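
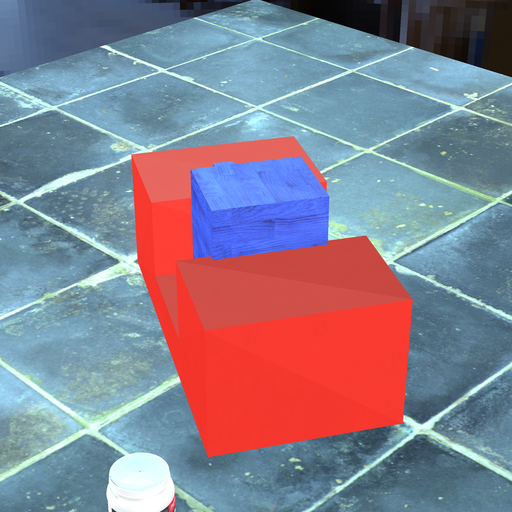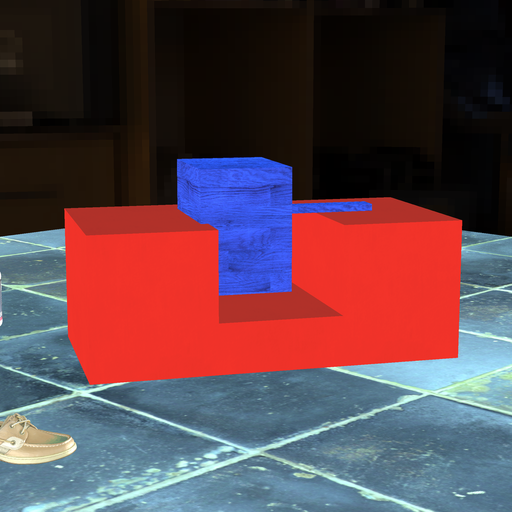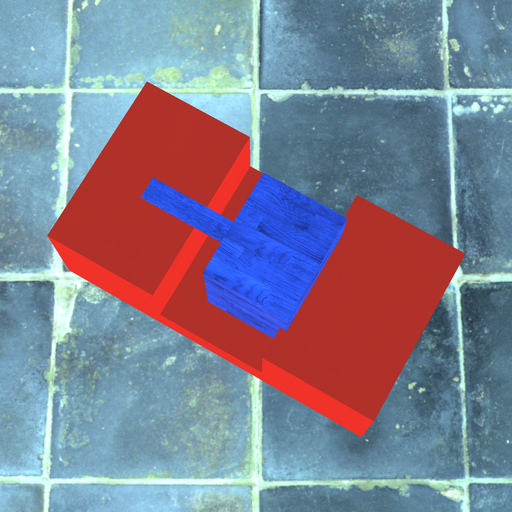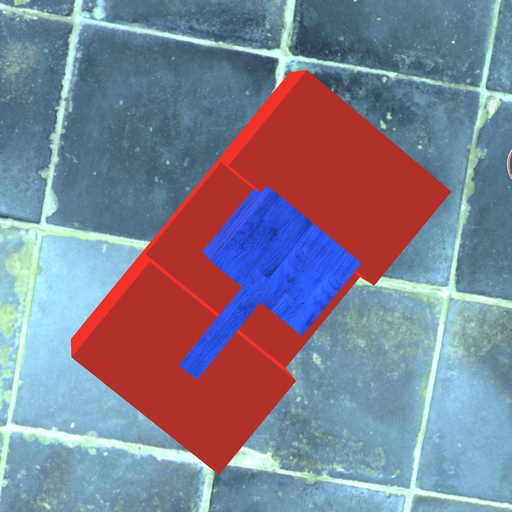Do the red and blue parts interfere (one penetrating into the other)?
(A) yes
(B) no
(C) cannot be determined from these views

(A) yes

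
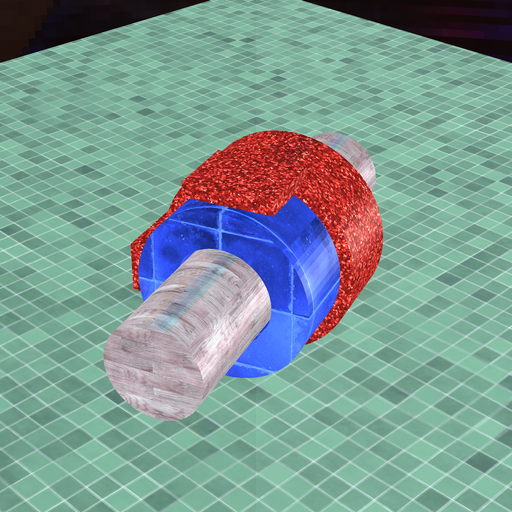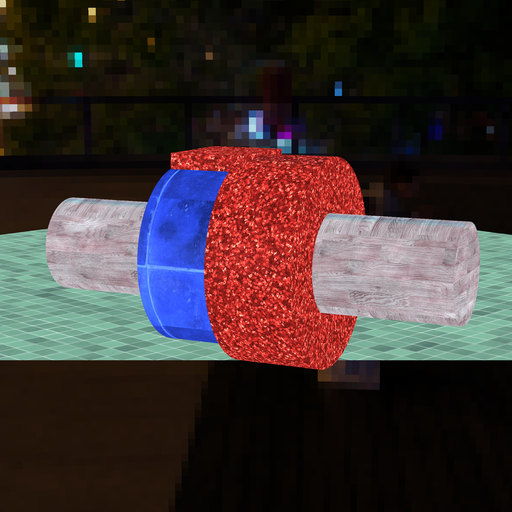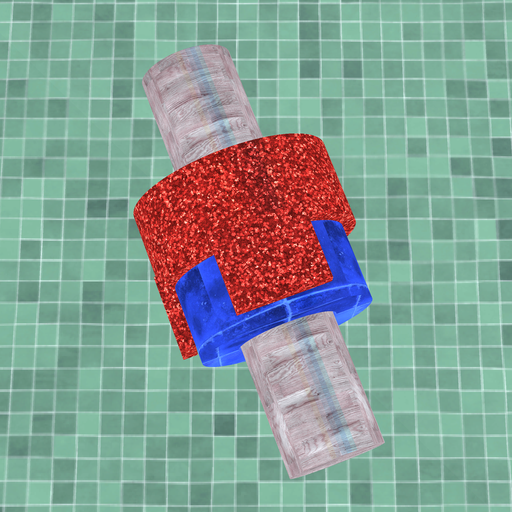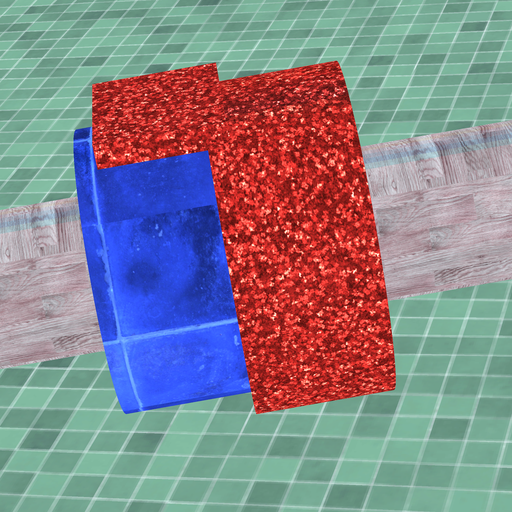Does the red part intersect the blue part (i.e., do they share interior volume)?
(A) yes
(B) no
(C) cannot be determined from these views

(A) yes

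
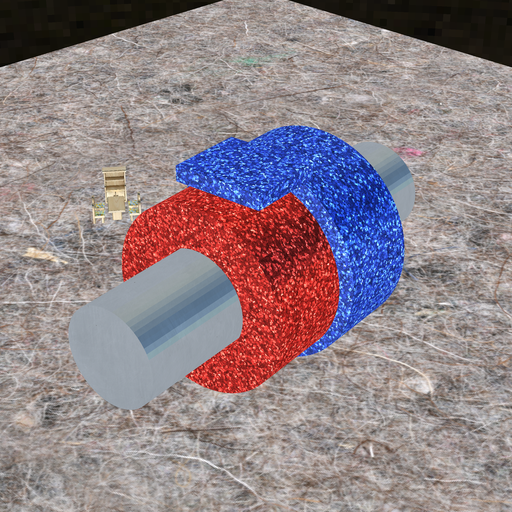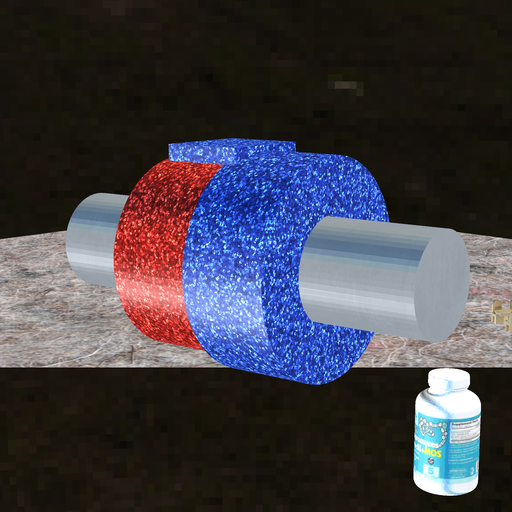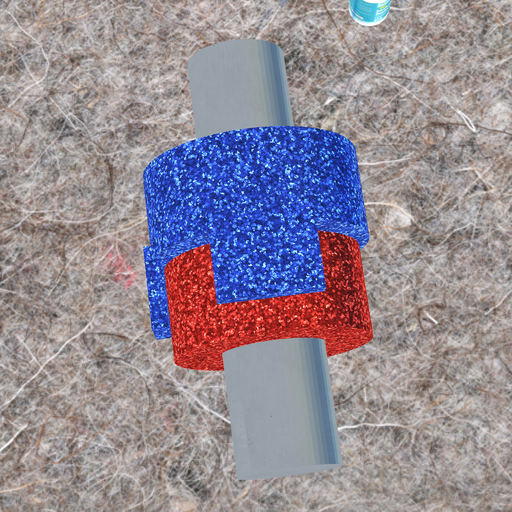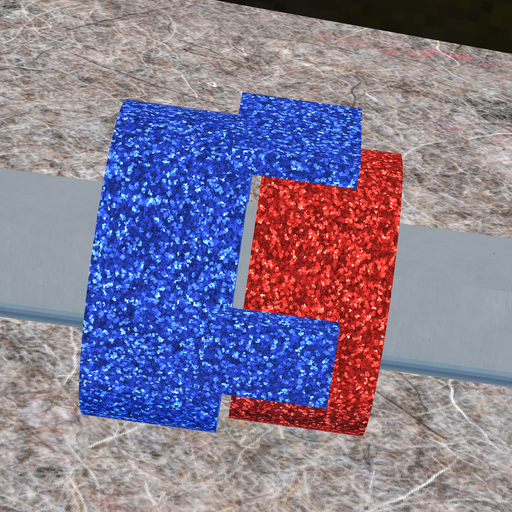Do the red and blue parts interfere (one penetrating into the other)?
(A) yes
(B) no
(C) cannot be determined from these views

(B) no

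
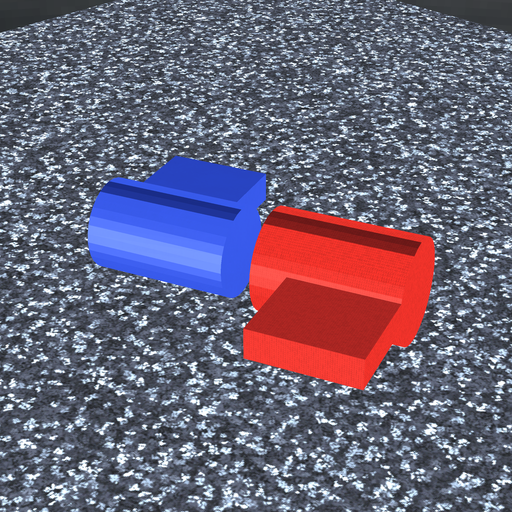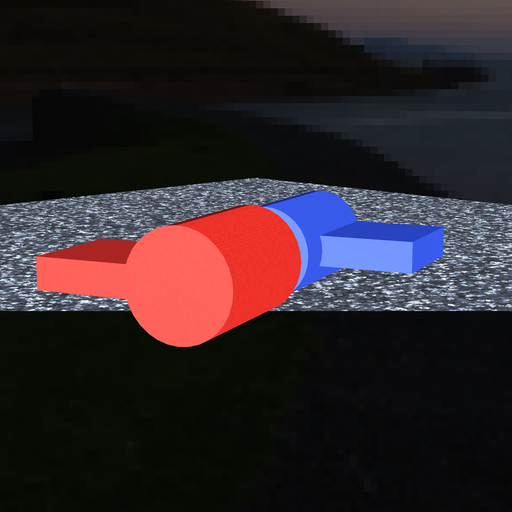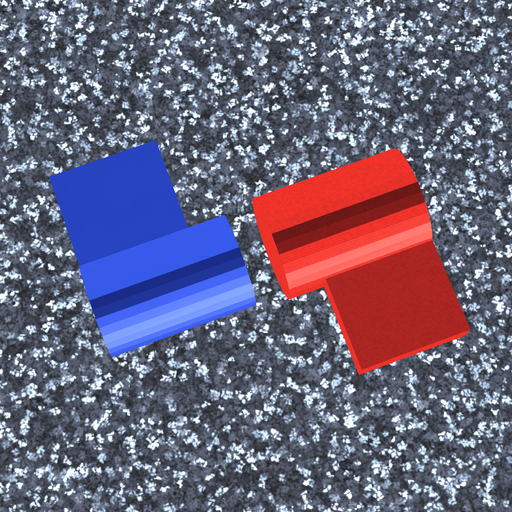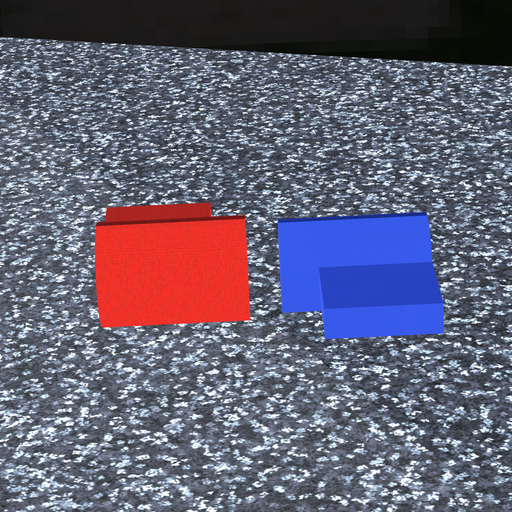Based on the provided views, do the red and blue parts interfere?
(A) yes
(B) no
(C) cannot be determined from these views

(B) no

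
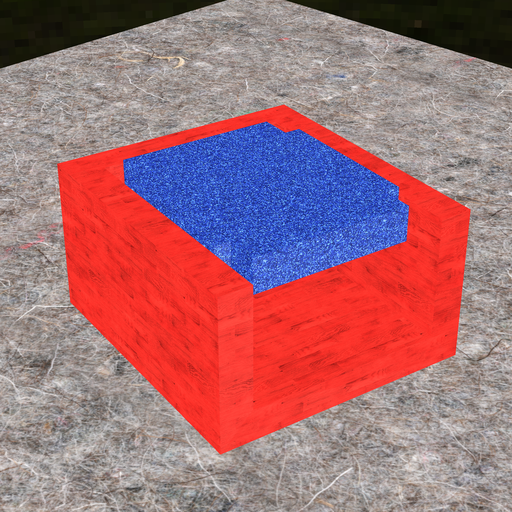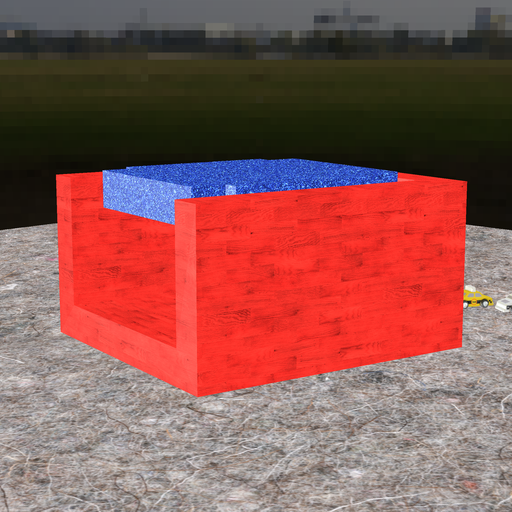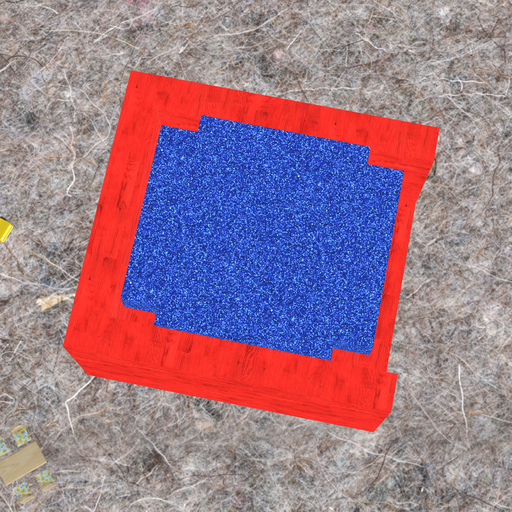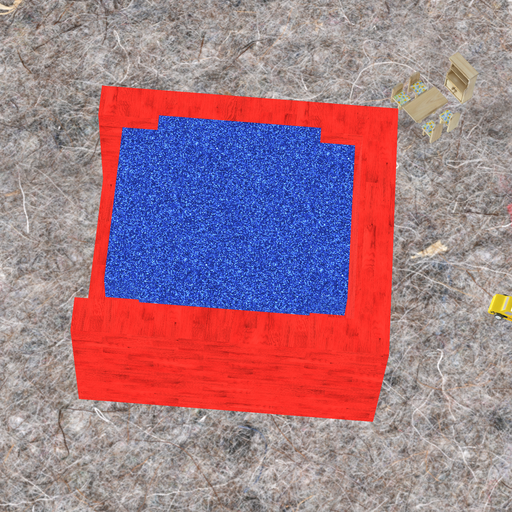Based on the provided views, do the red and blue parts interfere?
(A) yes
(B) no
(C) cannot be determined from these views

(B) no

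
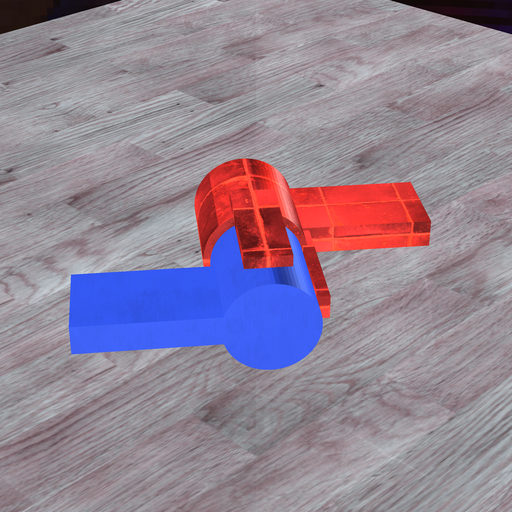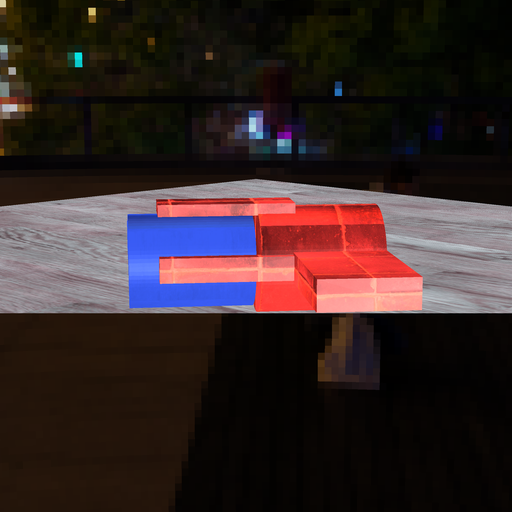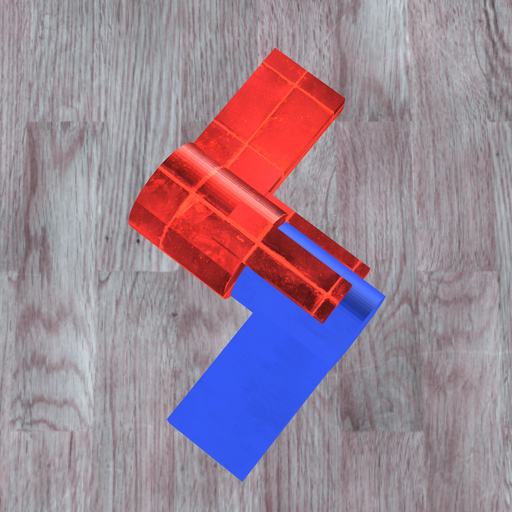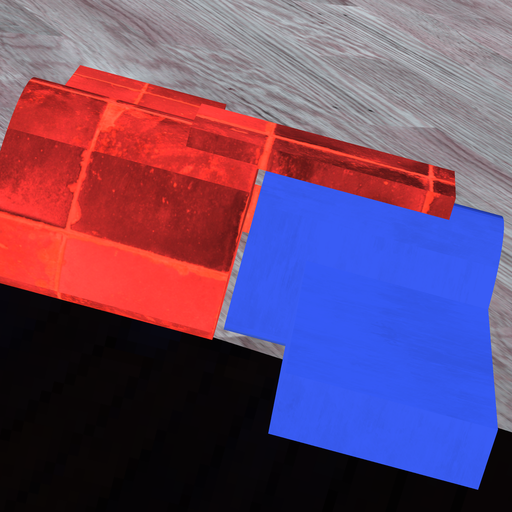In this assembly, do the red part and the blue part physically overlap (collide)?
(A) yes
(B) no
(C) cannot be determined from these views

(B) no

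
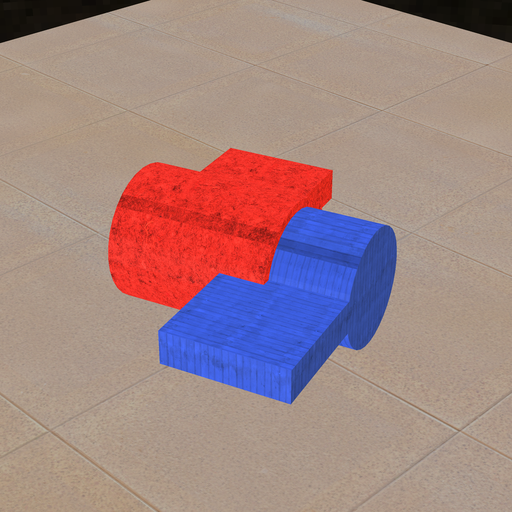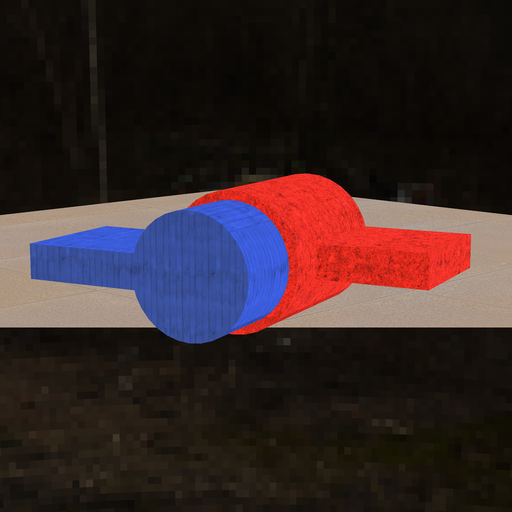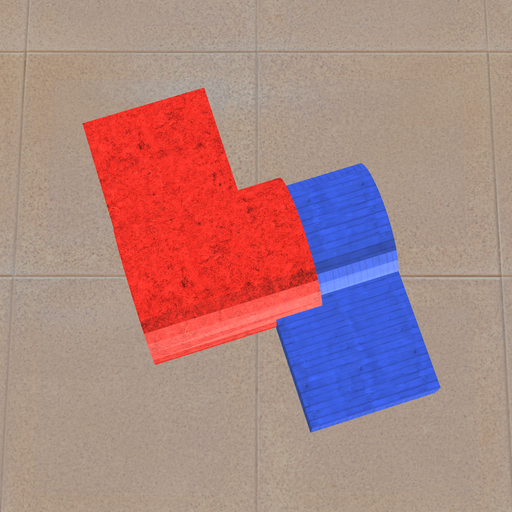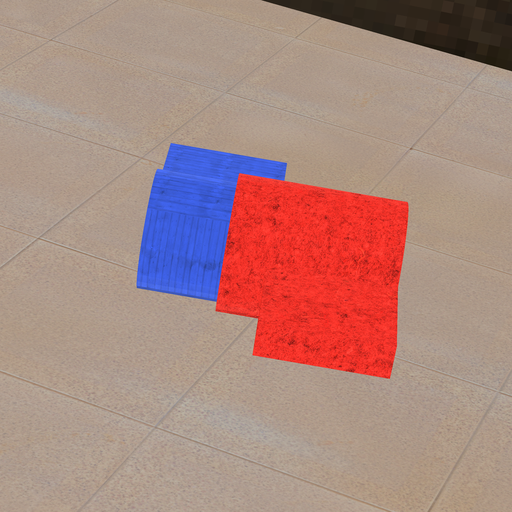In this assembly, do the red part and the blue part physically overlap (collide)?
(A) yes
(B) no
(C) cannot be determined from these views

(A) yes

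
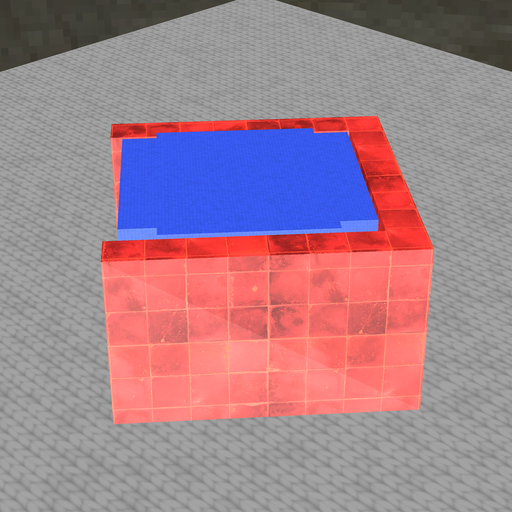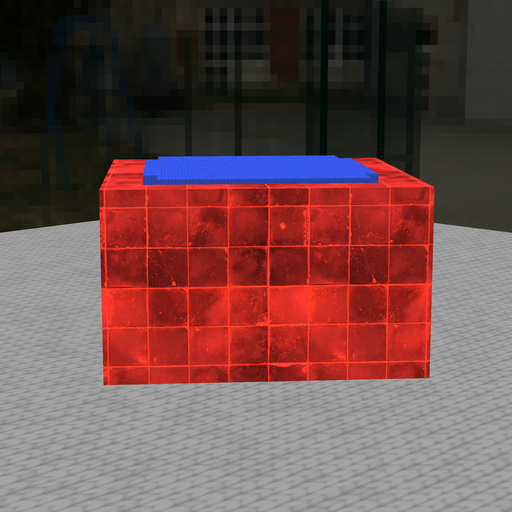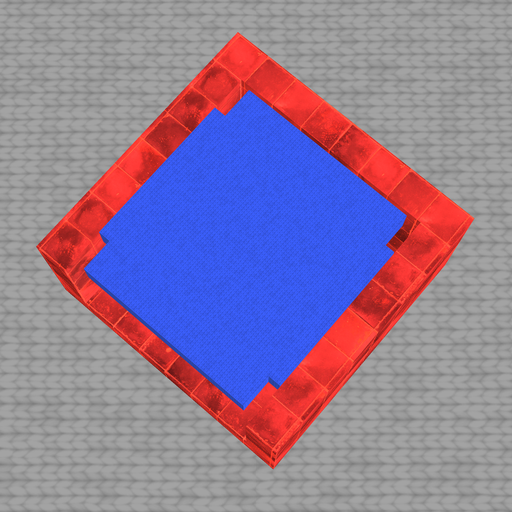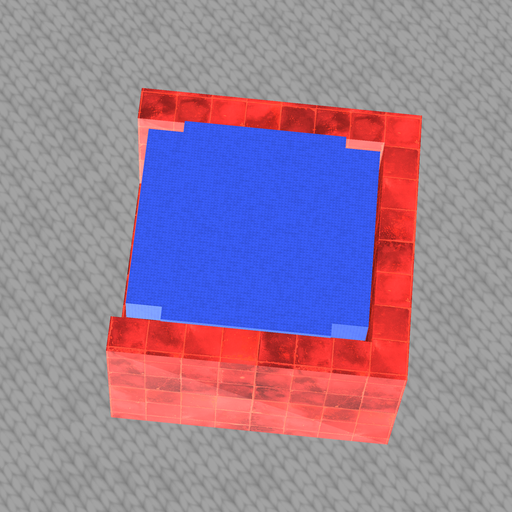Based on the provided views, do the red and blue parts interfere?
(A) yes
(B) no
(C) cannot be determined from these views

(B) no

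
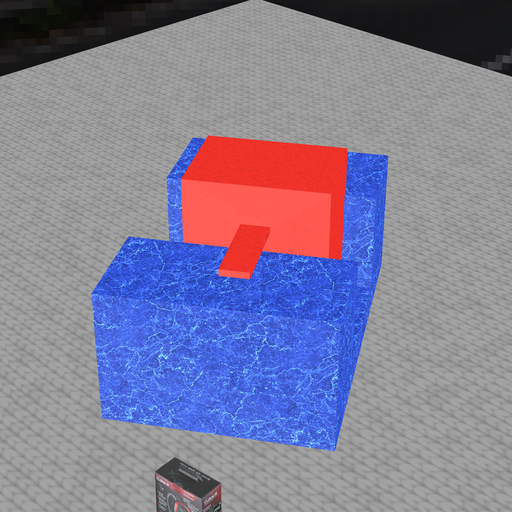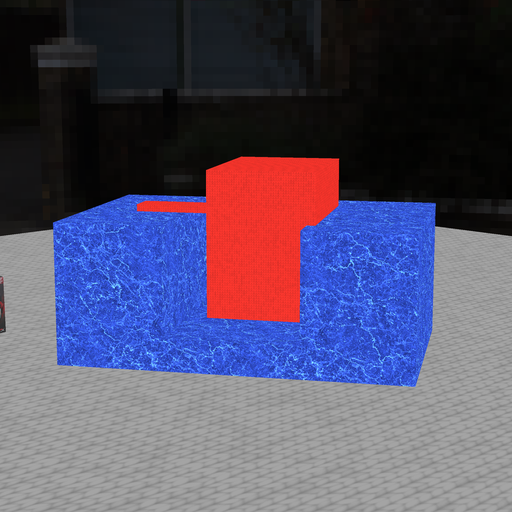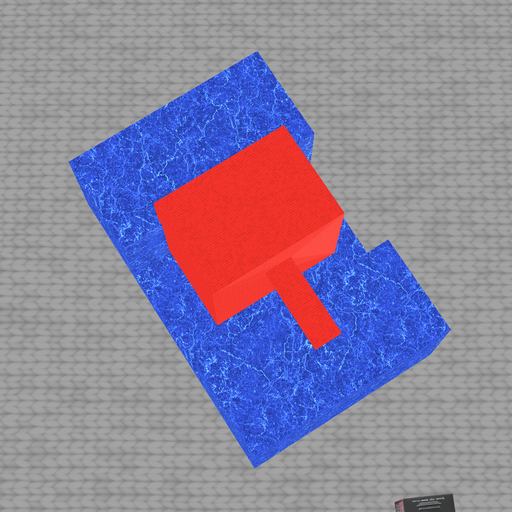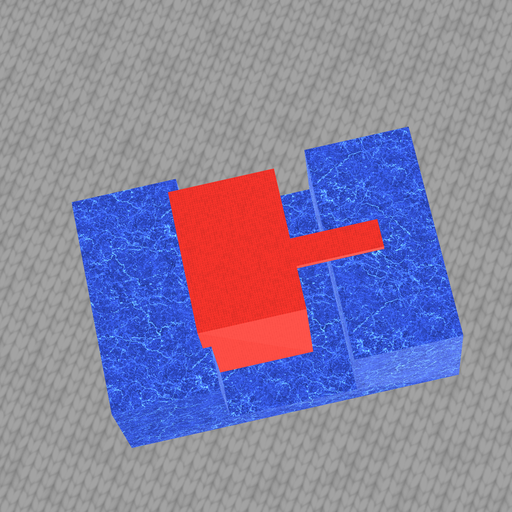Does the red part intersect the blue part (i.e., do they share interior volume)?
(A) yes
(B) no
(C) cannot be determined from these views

(A) yes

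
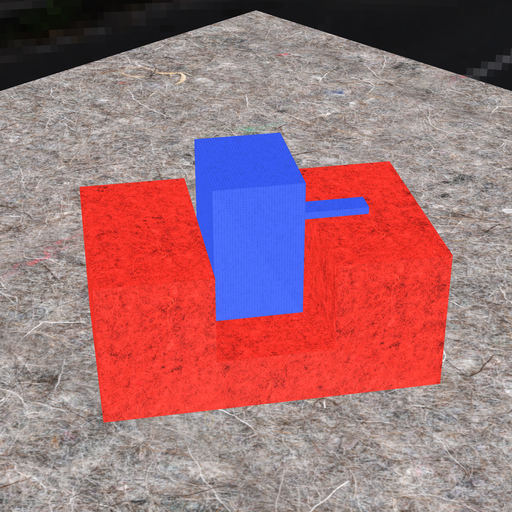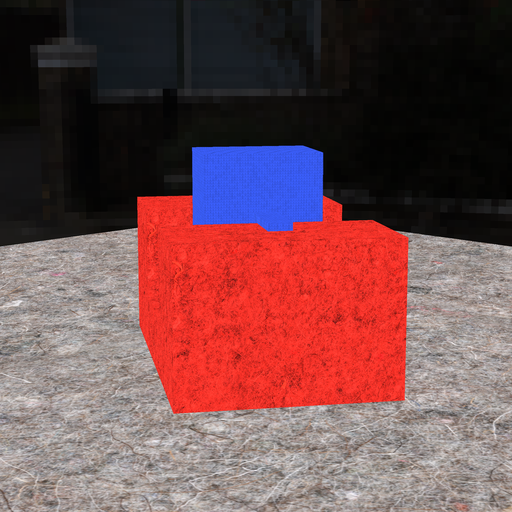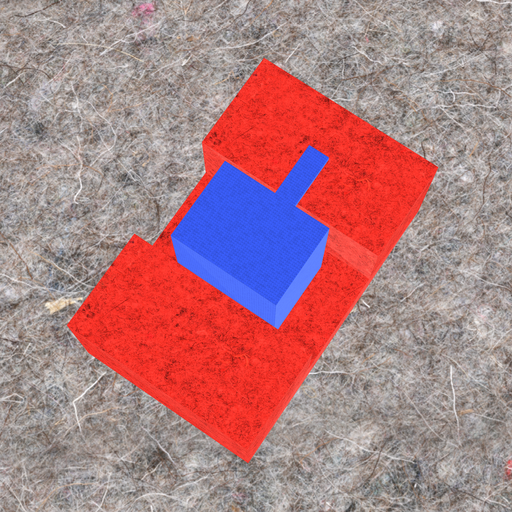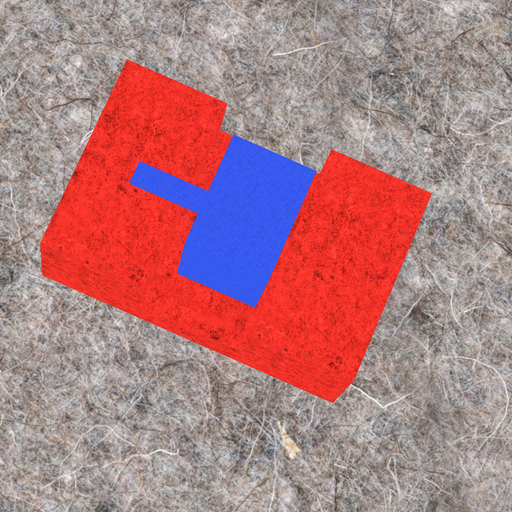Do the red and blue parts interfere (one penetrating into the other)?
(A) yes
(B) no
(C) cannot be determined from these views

(B) no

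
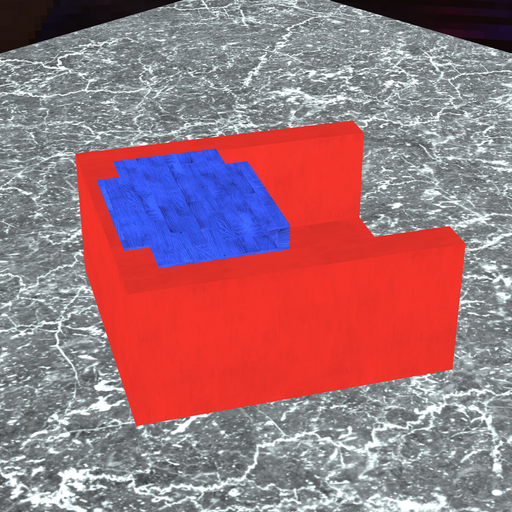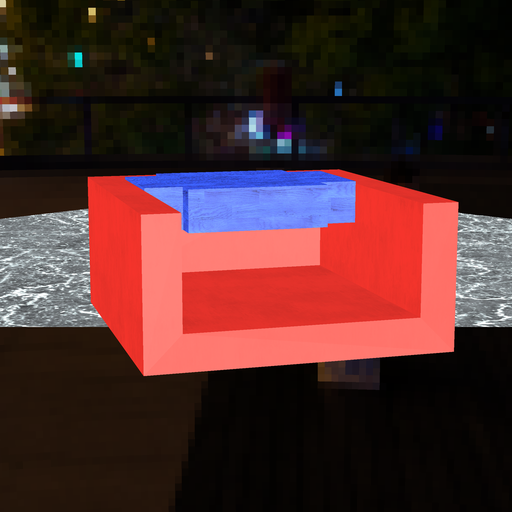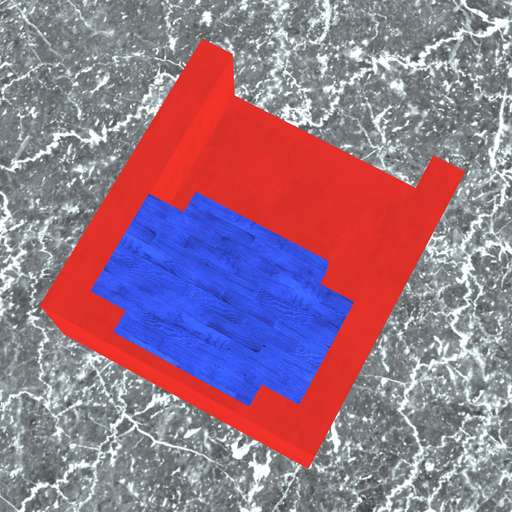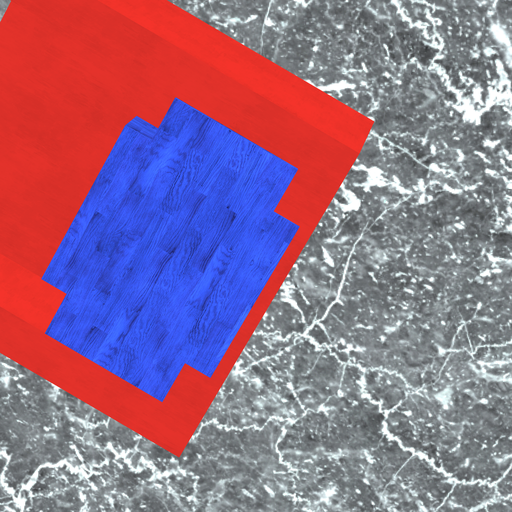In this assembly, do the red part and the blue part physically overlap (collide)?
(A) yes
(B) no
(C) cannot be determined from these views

(A) yes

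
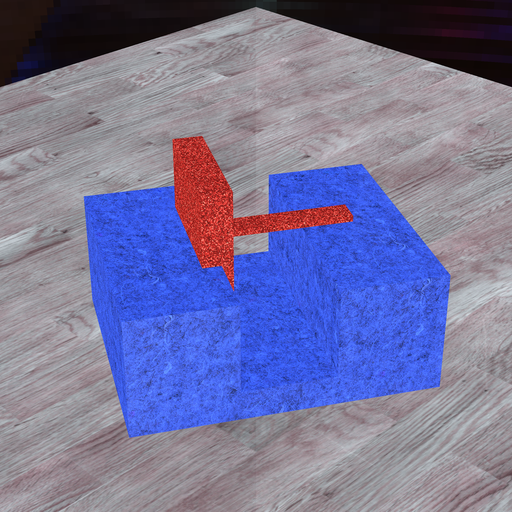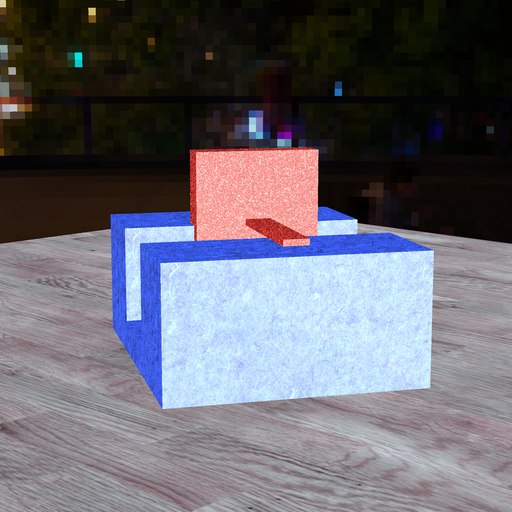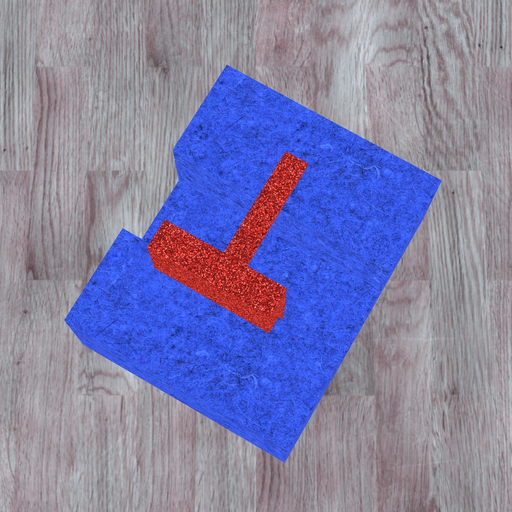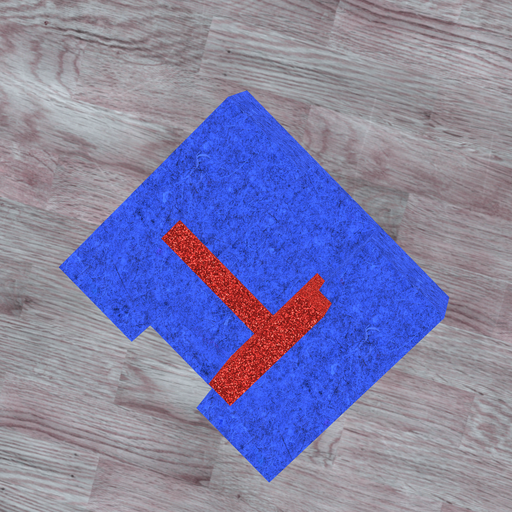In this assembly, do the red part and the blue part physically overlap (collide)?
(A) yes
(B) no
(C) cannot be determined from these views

(A) yes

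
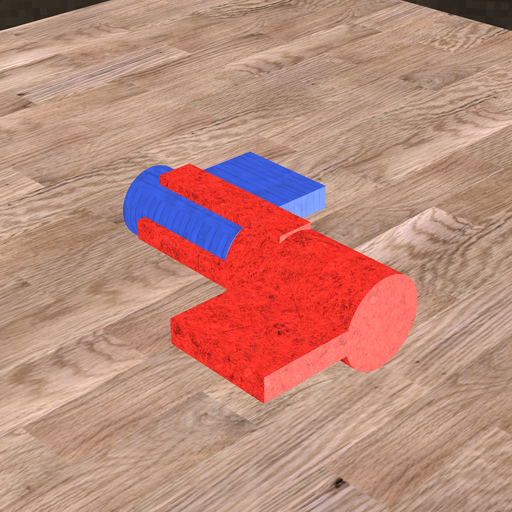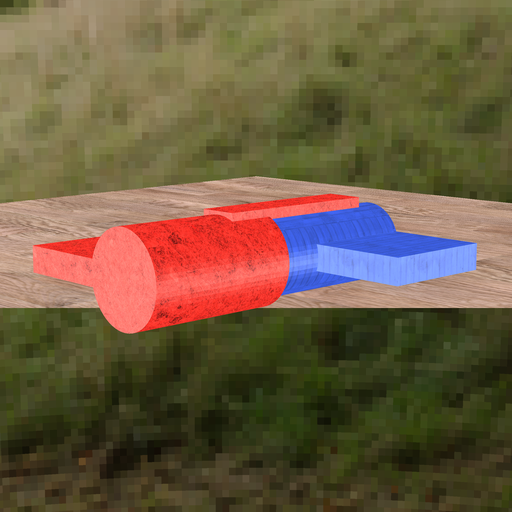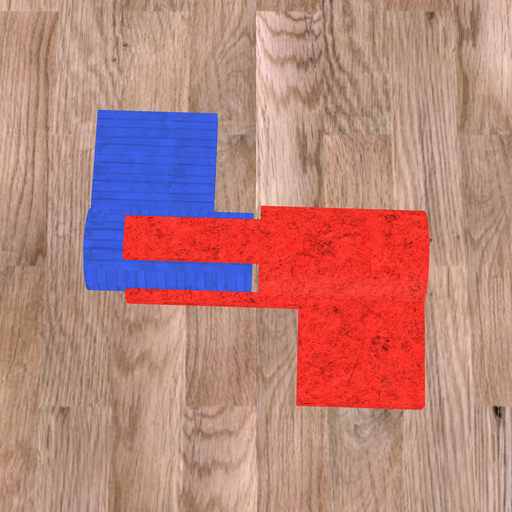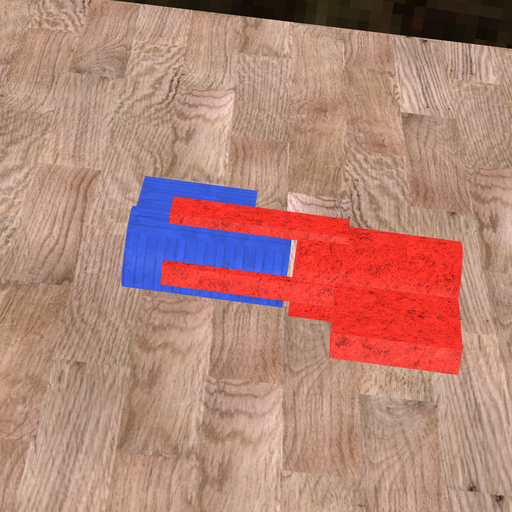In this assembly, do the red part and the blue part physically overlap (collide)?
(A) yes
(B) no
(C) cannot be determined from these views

(B) no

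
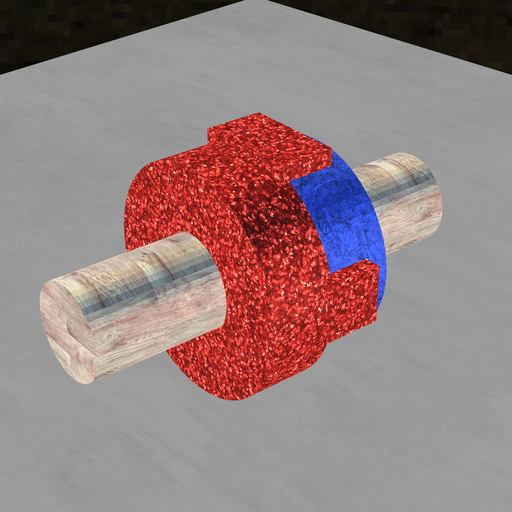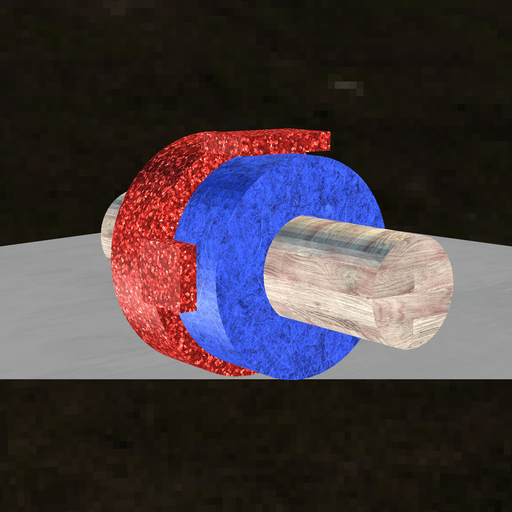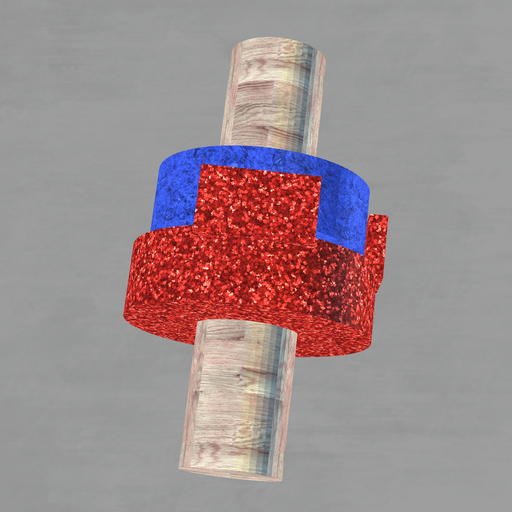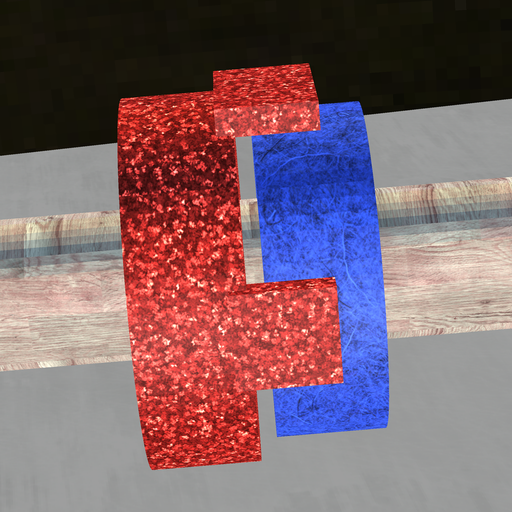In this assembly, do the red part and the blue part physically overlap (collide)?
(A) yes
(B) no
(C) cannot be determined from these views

(B) no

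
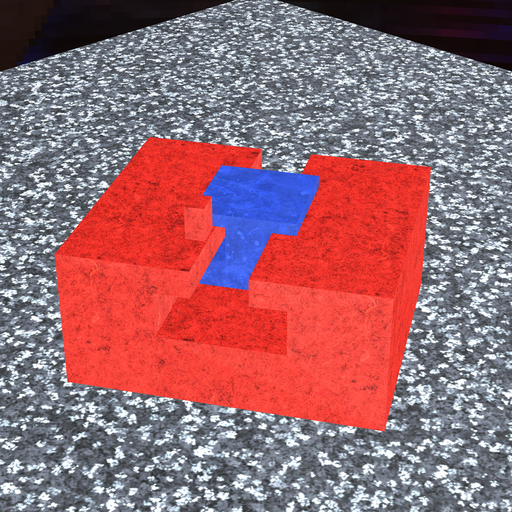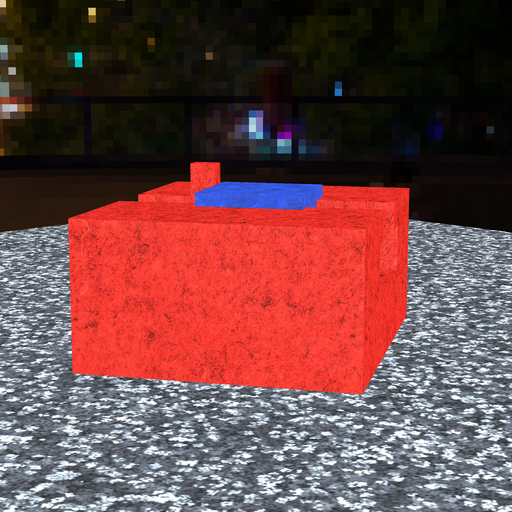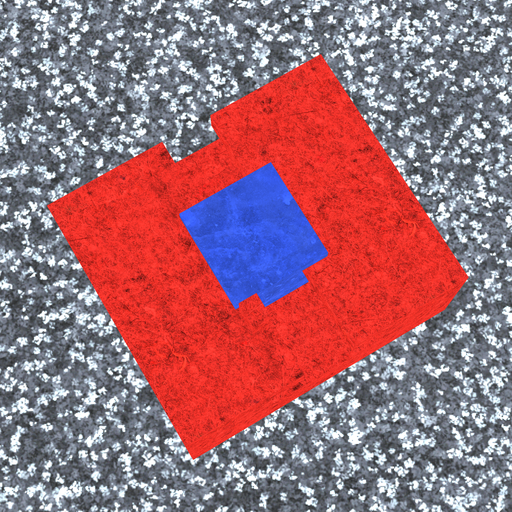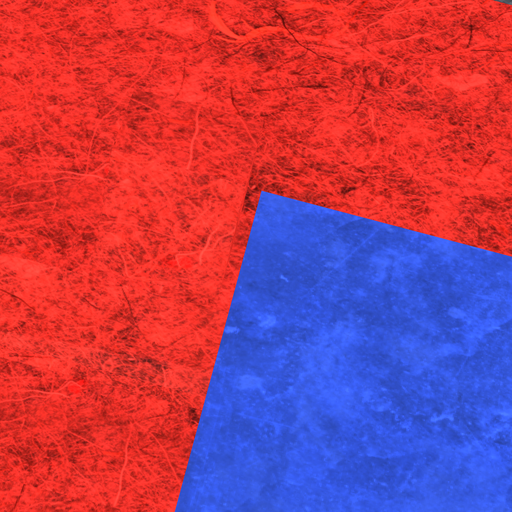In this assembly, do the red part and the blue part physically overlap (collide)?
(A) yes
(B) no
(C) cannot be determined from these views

(B) no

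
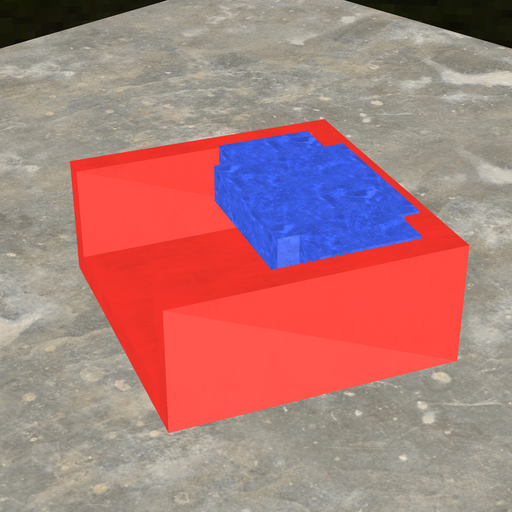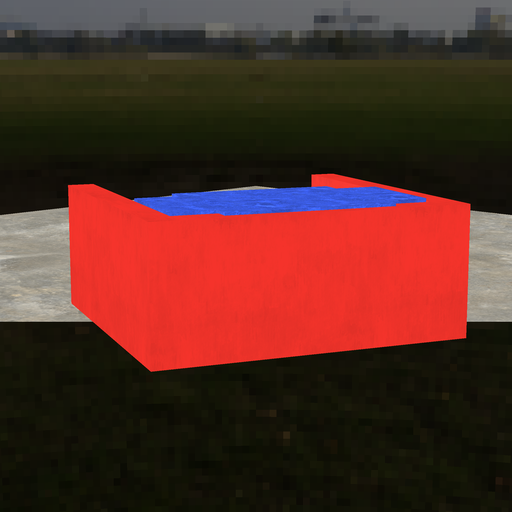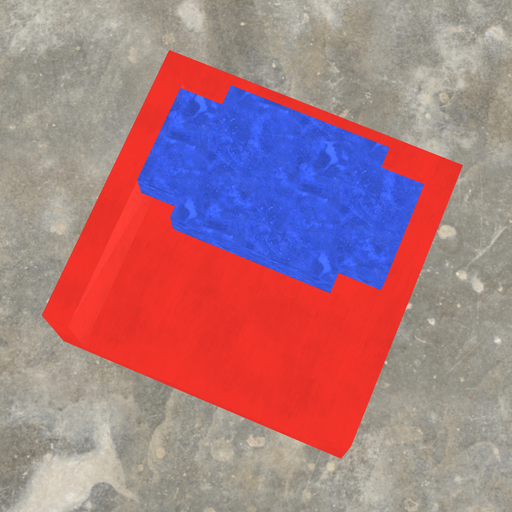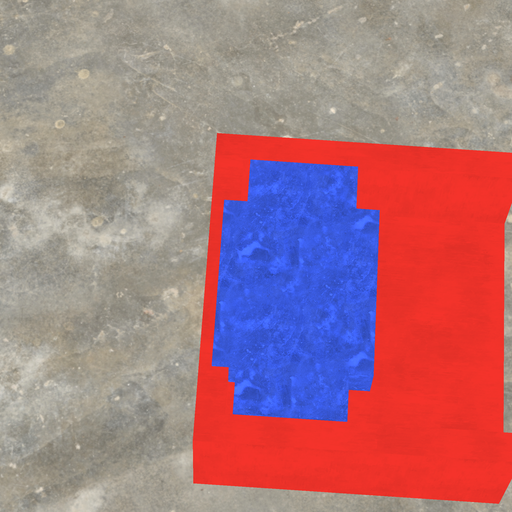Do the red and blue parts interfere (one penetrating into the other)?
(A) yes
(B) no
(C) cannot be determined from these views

(A) yes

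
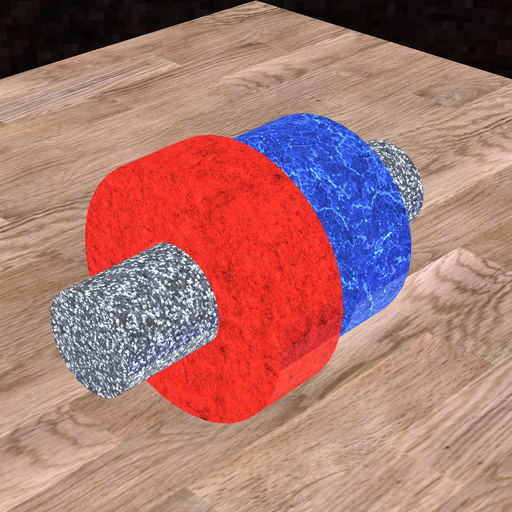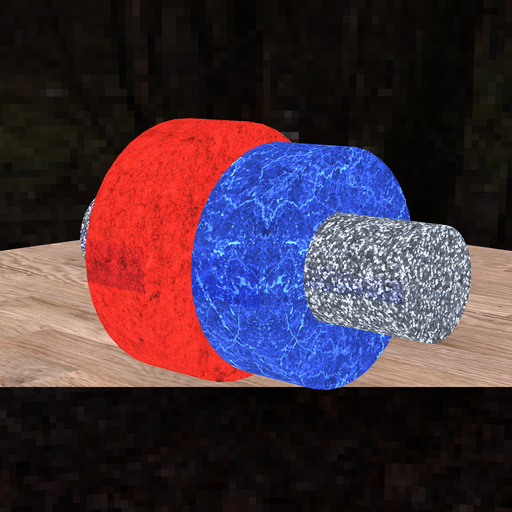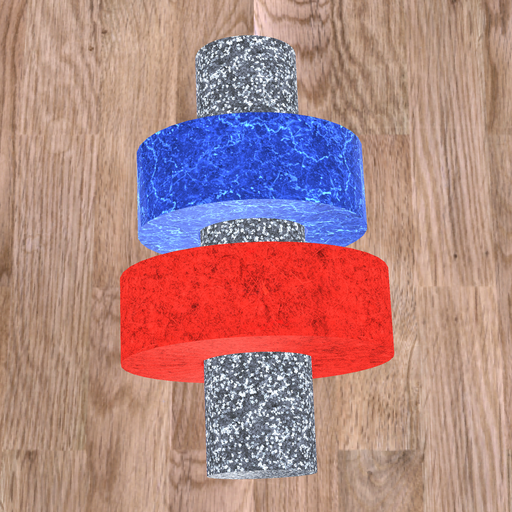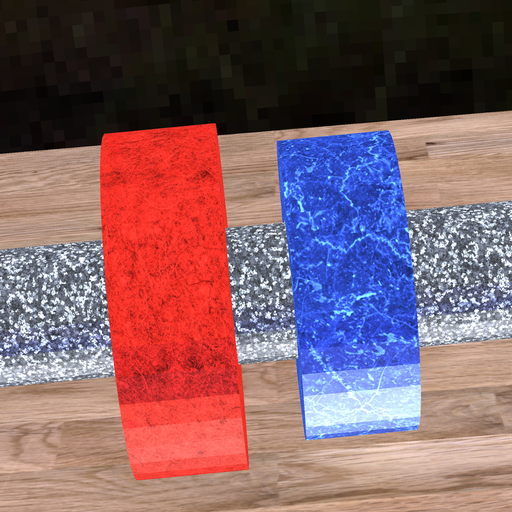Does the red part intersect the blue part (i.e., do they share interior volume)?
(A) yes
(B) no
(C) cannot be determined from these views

(B) no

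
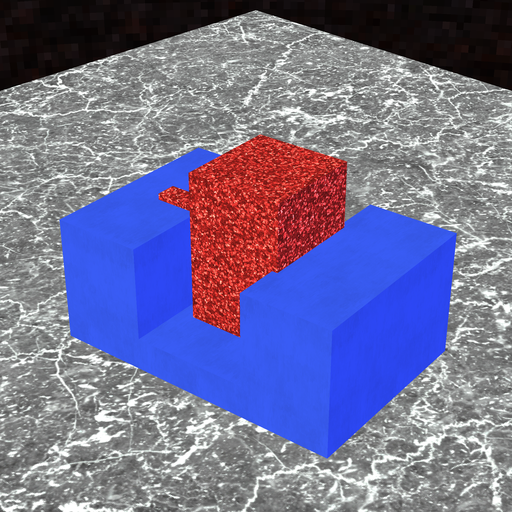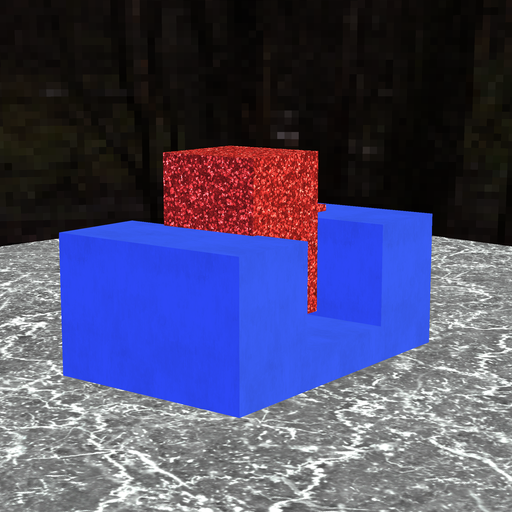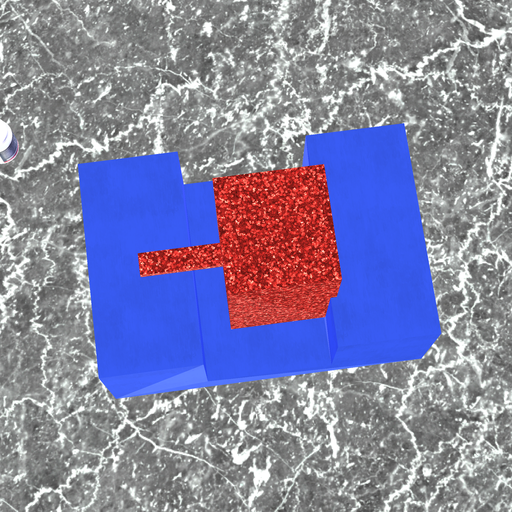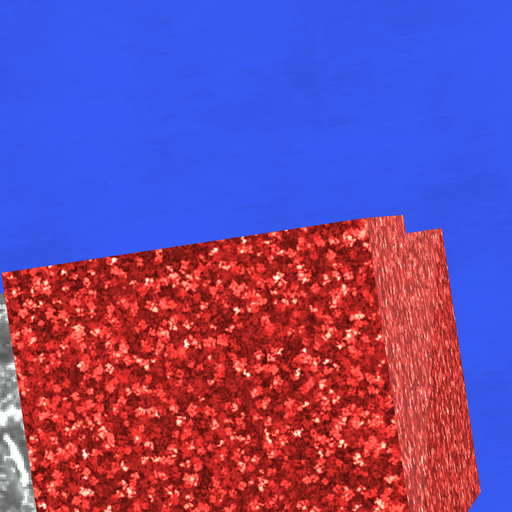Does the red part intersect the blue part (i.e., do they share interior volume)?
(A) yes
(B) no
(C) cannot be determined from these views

(A) yes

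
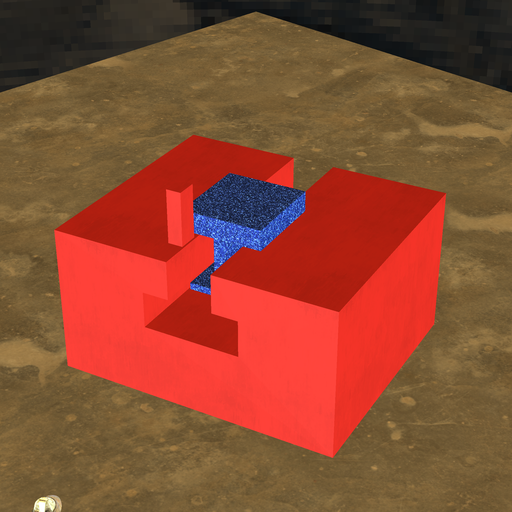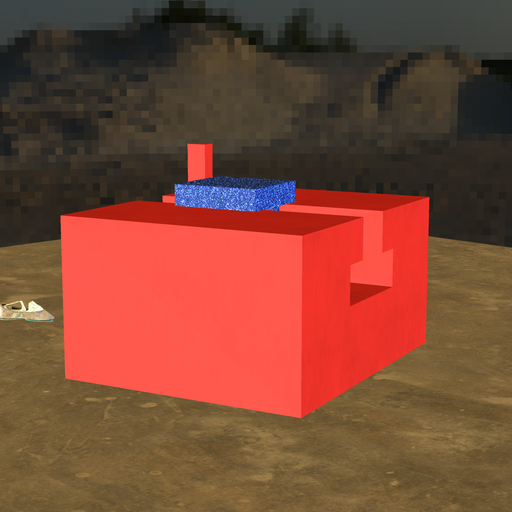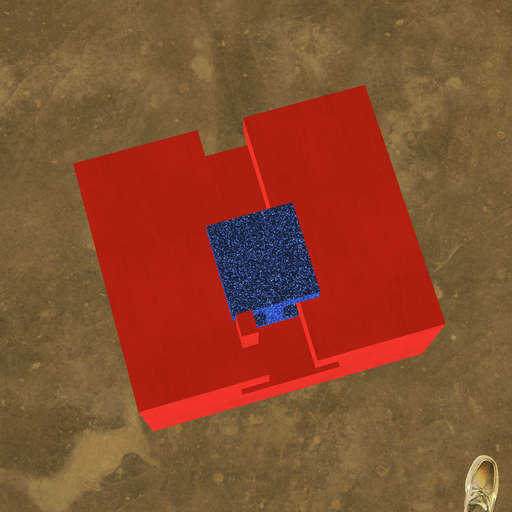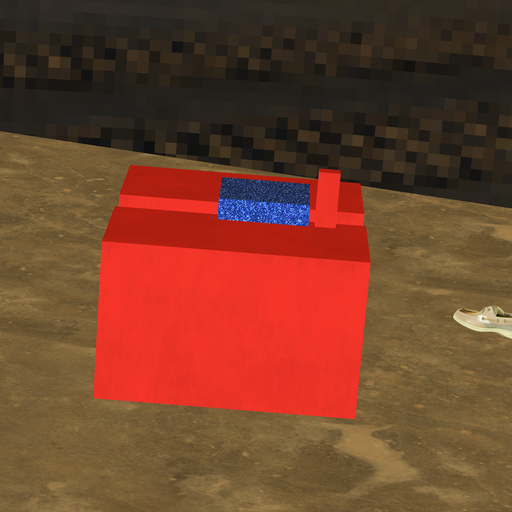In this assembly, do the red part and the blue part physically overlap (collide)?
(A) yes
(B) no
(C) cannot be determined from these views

(B) no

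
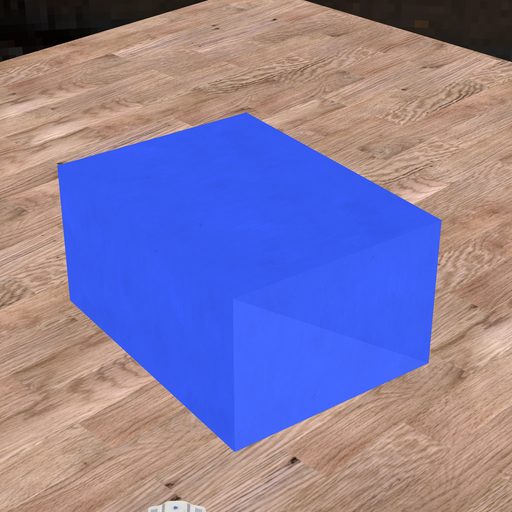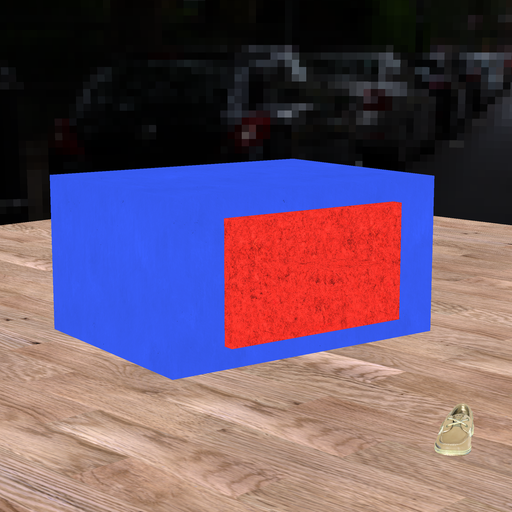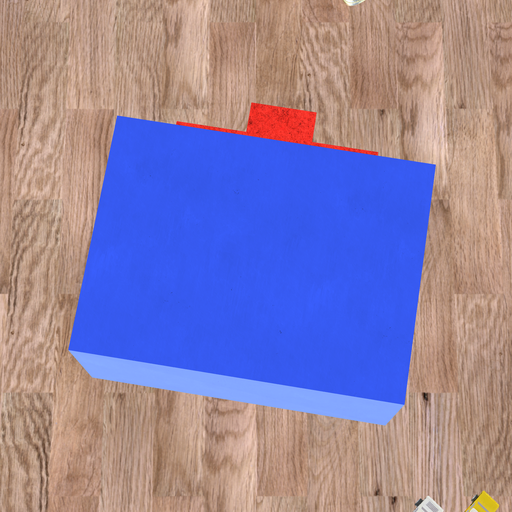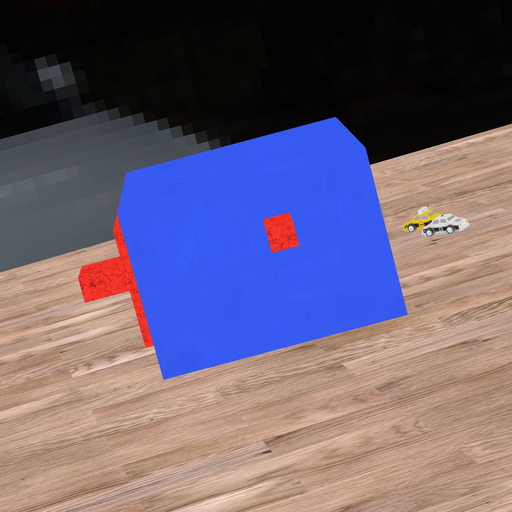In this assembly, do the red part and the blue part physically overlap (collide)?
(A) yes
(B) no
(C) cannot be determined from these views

(B) no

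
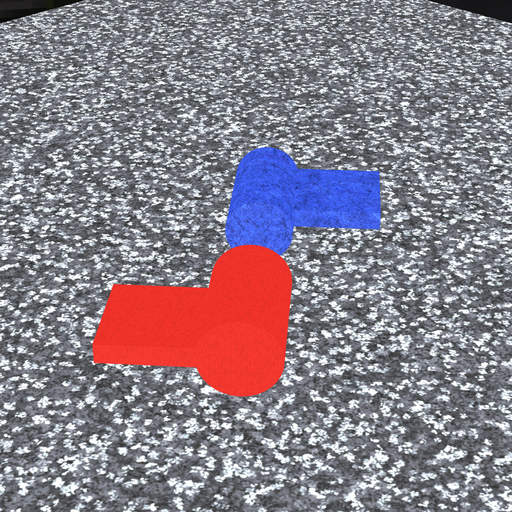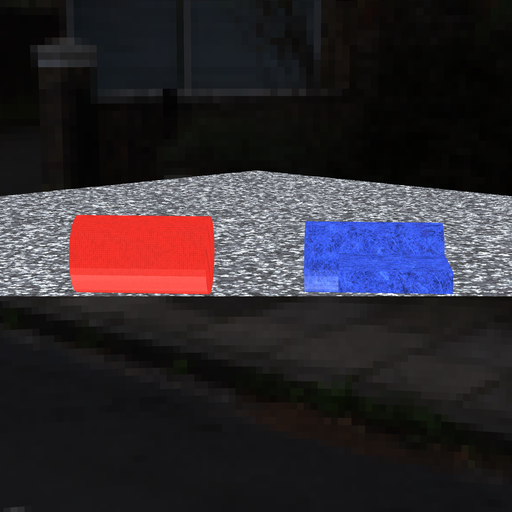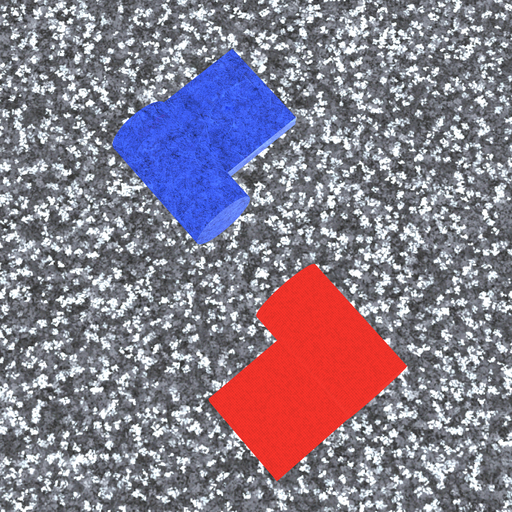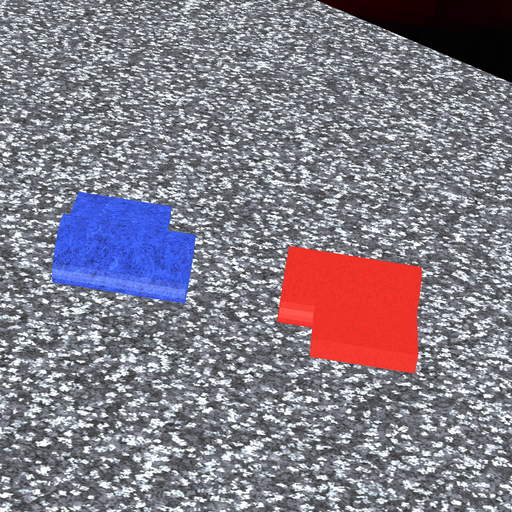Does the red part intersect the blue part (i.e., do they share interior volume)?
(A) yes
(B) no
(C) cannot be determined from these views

(B) no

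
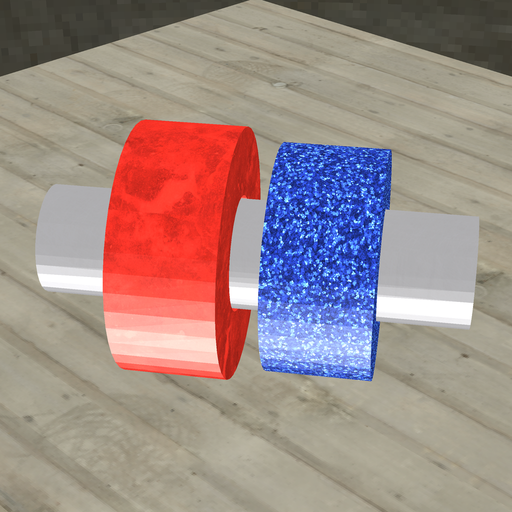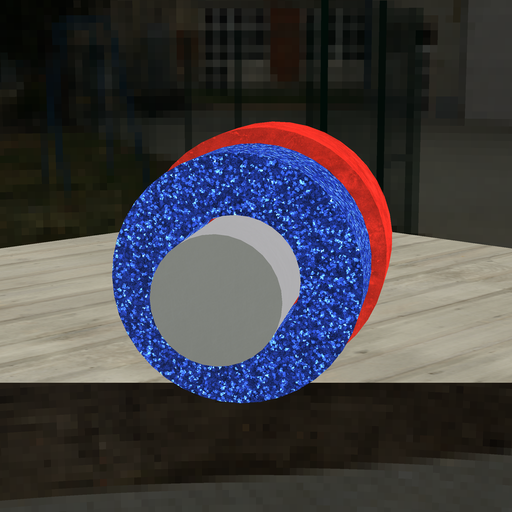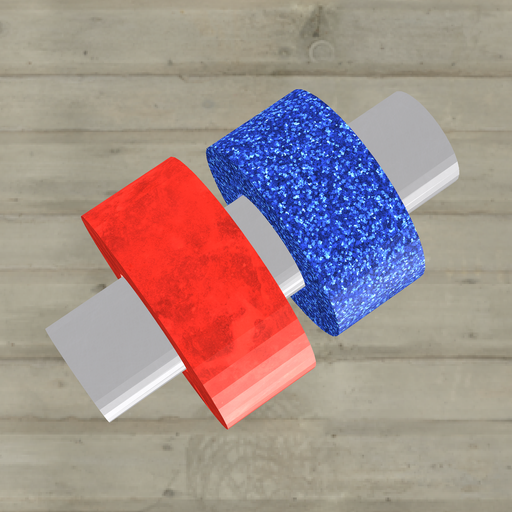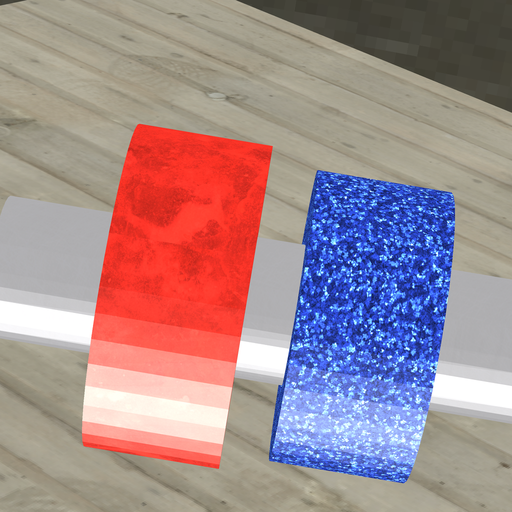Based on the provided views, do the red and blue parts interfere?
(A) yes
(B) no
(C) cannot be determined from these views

(B) no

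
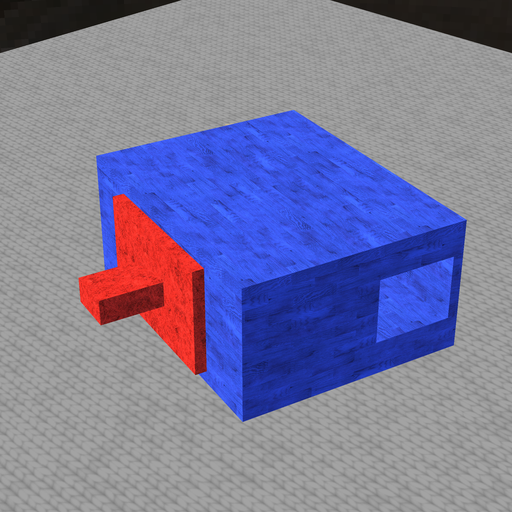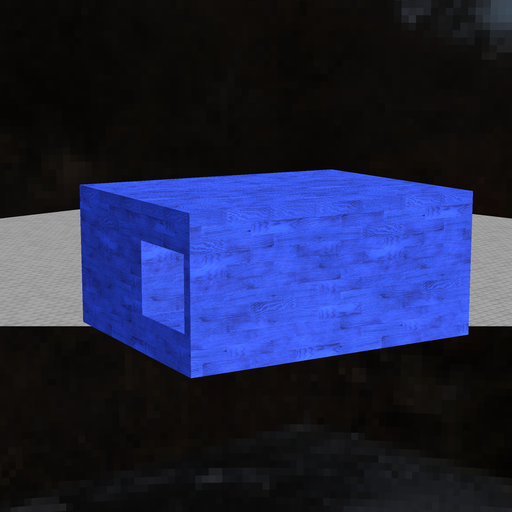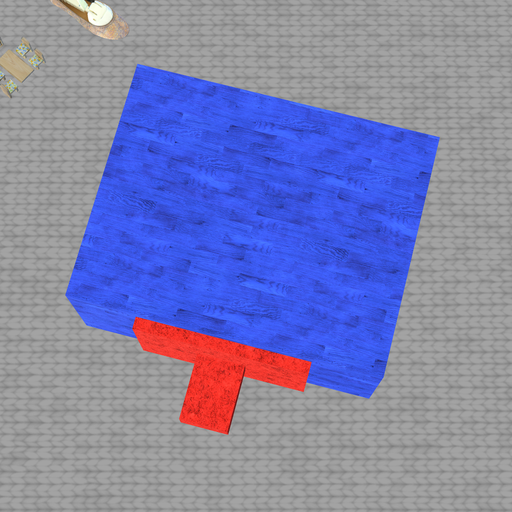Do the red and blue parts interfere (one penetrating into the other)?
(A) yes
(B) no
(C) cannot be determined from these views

(C) cannot be determined from these views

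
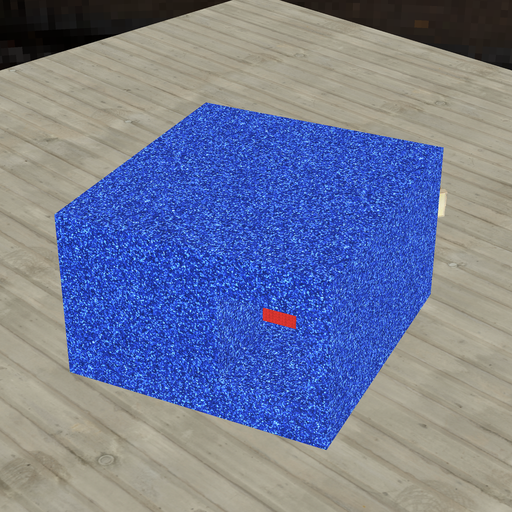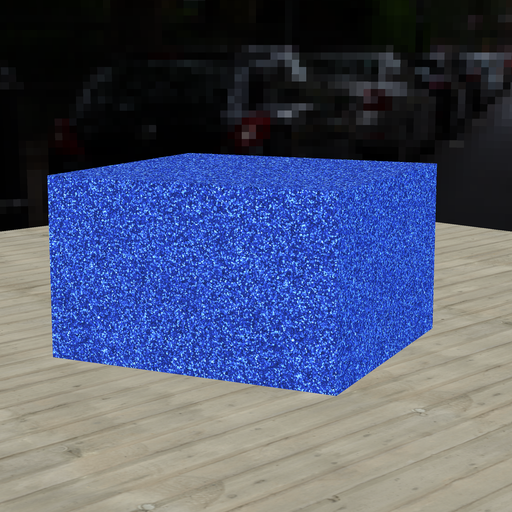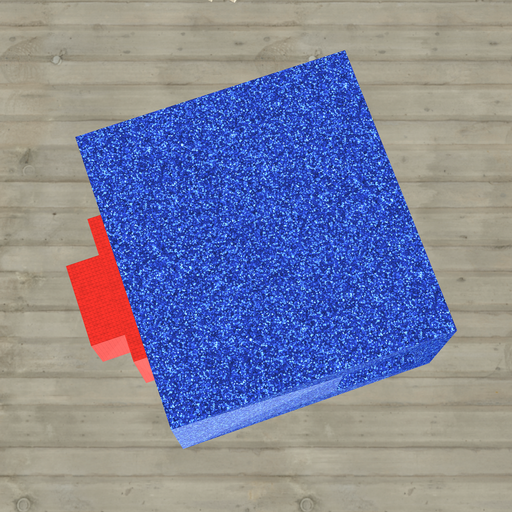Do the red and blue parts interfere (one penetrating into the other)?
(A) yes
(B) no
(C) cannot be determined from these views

(C) cannot be determined from these views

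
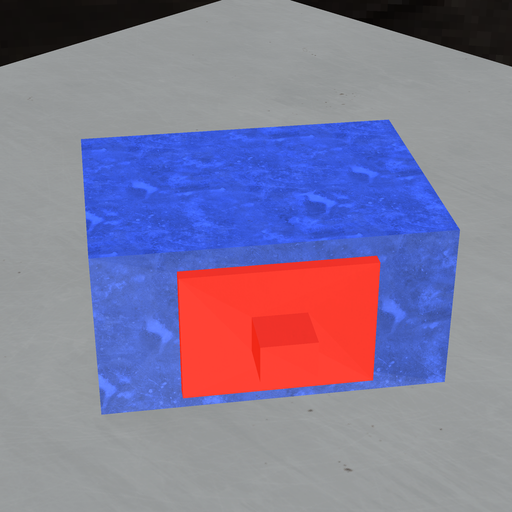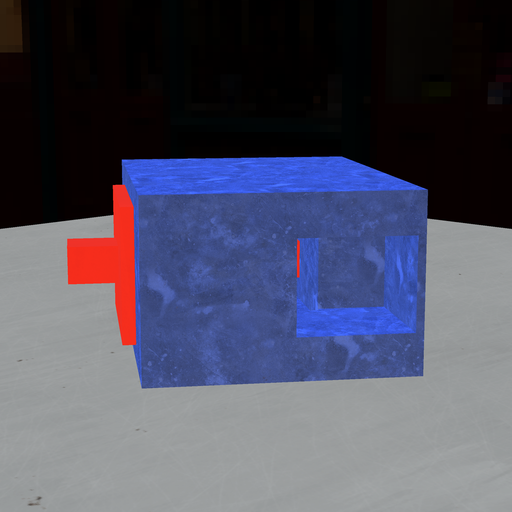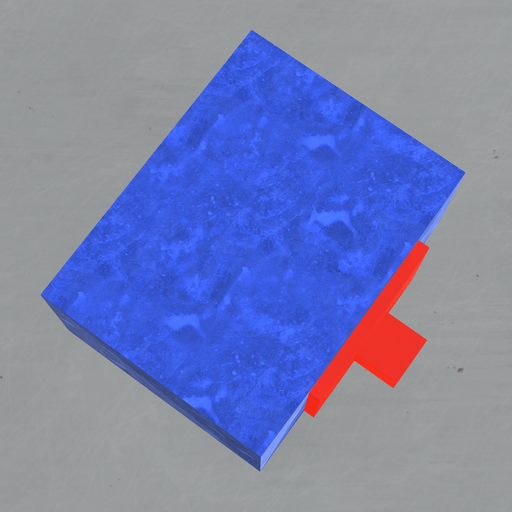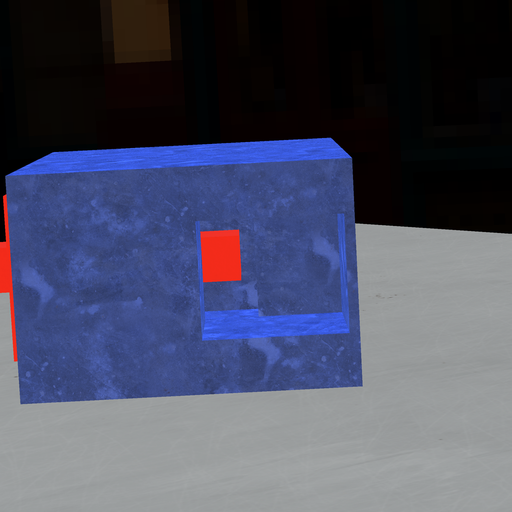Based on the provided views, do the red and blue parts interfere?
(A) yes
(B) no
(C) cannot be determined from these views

(B) no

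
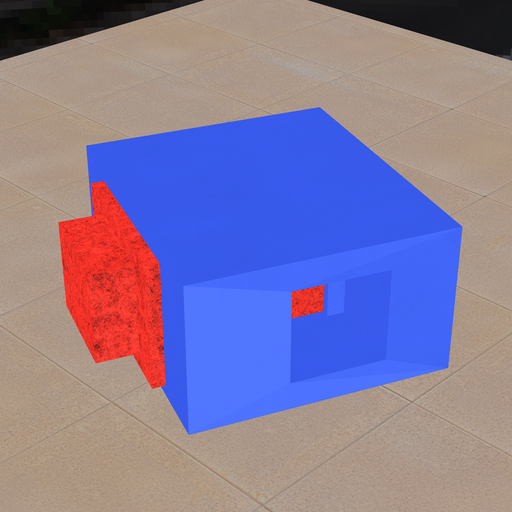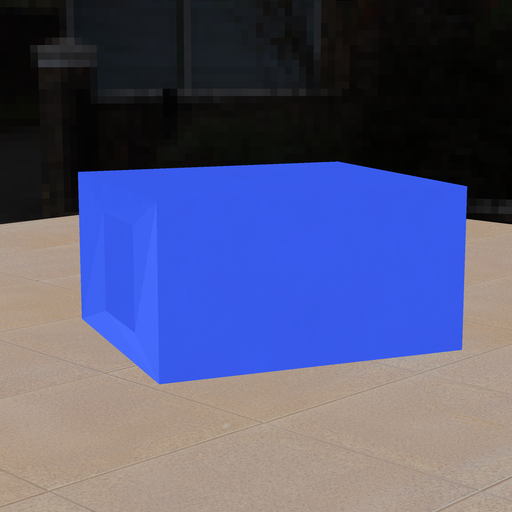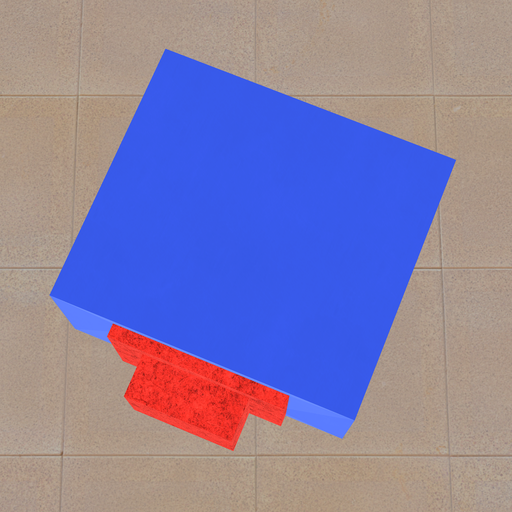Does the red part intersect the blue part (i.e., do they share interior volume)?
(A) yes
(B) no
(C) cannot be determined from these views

(C) cannot be determined from these views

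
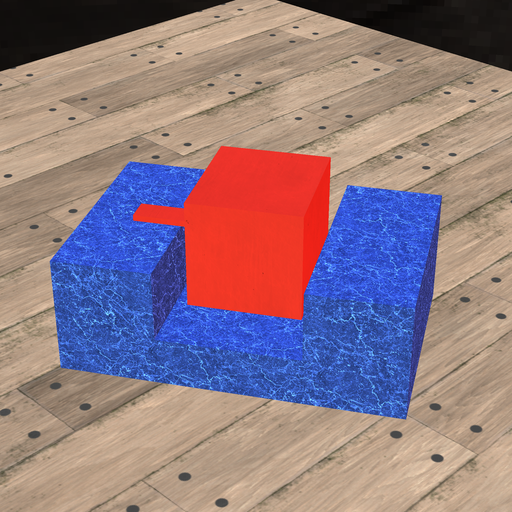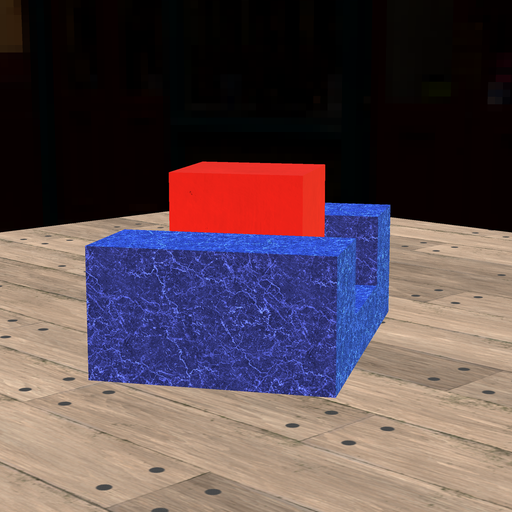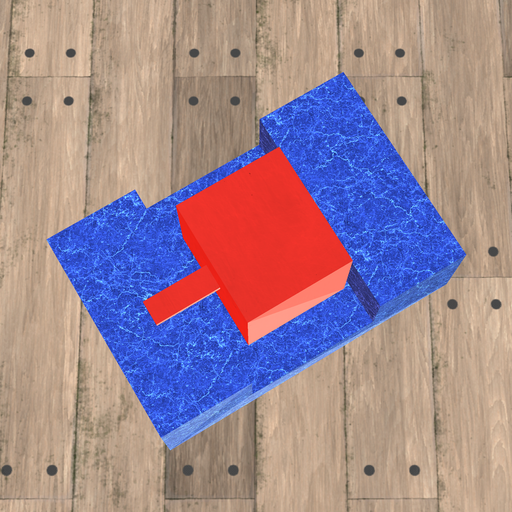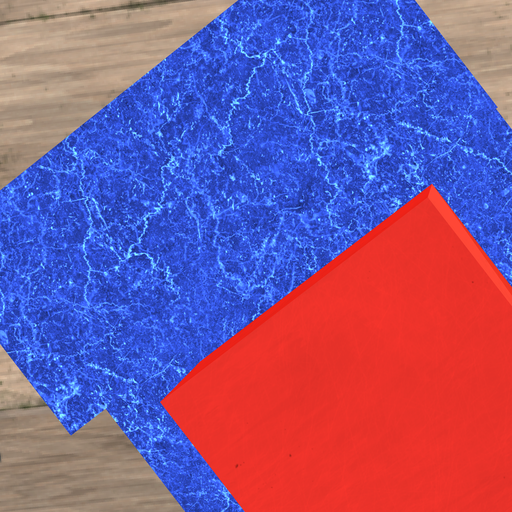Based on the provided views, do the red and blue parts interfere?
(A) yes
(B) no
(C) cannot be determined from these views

(B) no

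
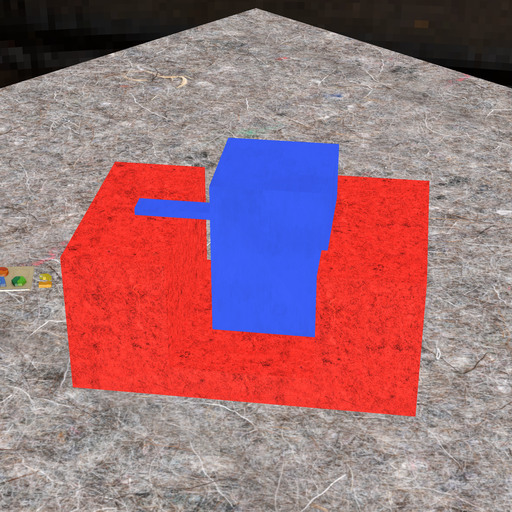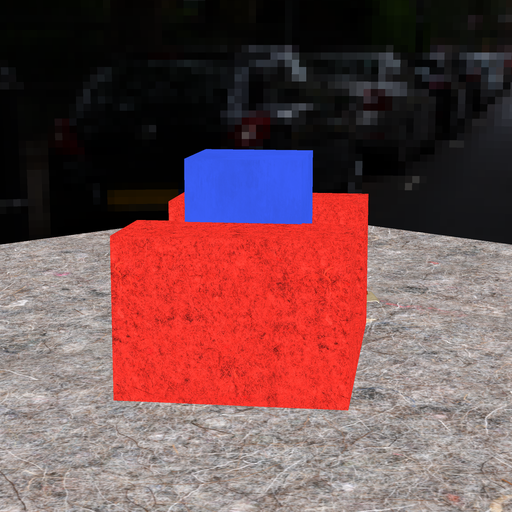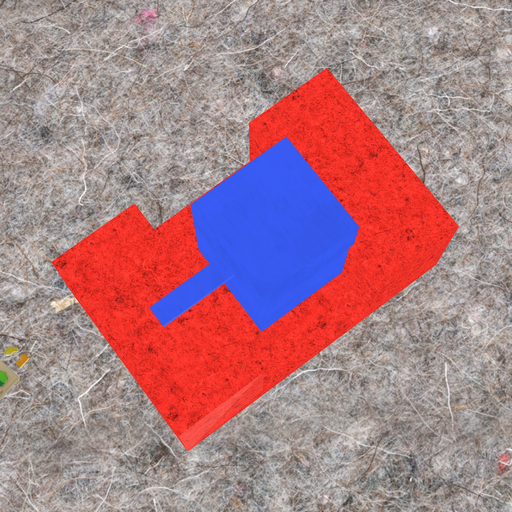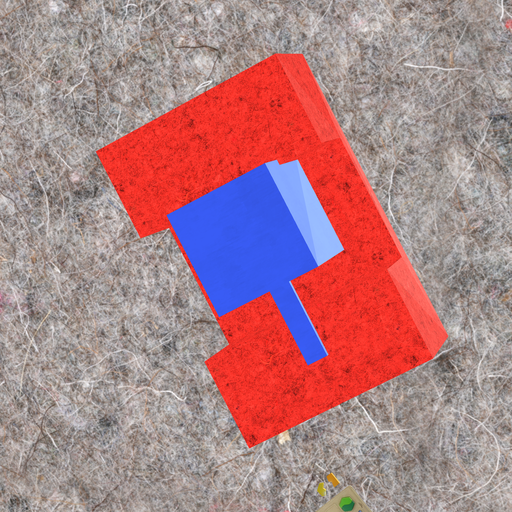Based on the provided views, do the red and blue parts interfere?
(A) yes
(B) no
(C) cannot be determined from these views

(A) yes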